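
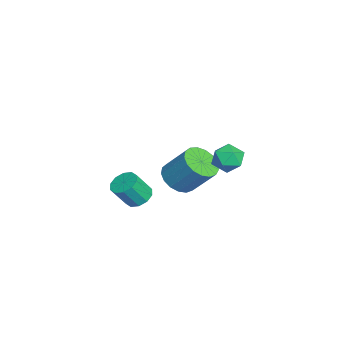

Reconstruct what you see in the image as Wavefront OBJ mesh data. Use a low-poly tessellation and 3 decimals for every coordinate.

v 0.359 -0.541 -1.793
v 0.806 -0.839 -2.102
v 1.089 -1.417 -1.137
v 0.641 -1.119 -0.827
v 0.957 -0.519 -1.954
v 1.239 -1.097 -0.989
v 0.879 -0.207 -1.745
v 1.162 -0.785 -0.78
v 0.603 -0.023 -1.554
v 0.885 -0.601 -0.589
v 0.233 -0.037 -1.454
v 0.515 -0.615 -0.489
v -0.089 -0.243 -1.483
v 0.194 -0.821 -0.518
v -0.239 -0.563 -1.631
v 0.043 -1.141 -0.666
v -0.162 -0.875 -1.84
v 0.121 -1.453 -0.875
v 0.115 -1.059 -2.031
v 0.397 -1.637 -1.066
v 0.485 -1.045 -2.131
v 0.767 -1.623 -1.166
v 2.549 3.022 2.128
v 3.051 3.433 2.375
v 3.309 2.227 1.905
v 3.811 2.638 2.152
v 3.339 2.368 2.584
v 2.869 2.86 2.722
v 3.491 2.8 1.558
v 3.021 3.292 1.696
v 3.633 3.296 2.023
v 3.539 3.029 2.657
v 2.821 2.631 1.623
v 2.727 2.364 2.257
v -1.788 0.948 -2.072
v -1.004 0.959 -2.372
v -0.548 1.883 -1.149
v -1.332 1.872 -0.848
v -1.178 1.276 -2.547
v -0.722 2.2 -1.323
v -1.492 1.518 -2.613
v -1.036 2.443 -1.389
v -1.874 1.63 -2.555
v -1.418 2.554 -1.331
v -2.236 1.585 -2.386
v -1.78 2.509 -1.162
v -2.496 1.394 -2.145
v -2.04 2.319 -0.922
v -2.593 1.101 -1.888
v -2.137 2.026 -0.664
v -2.506 0.773 -1.672
v -2.05 1.697 -0.449
v -2.254 0.485 -1.548
v -1.798 1.409 -0.325
v -1.896 0.303 -1.545
v -1.44 1.227 -0.321
v -1.513 0.269 -1.661
v -1.057 1.193 -0.438
v -1.193 0.39 -1.872
v -0.737 1.314 -0.649
v -1.009 0.639 -2.129
v -0.553 1.563 -0.905
f 2 1 5
f 2 5 3
f 3 5 6
f 3 6 4
f 5 1 7
f 5 7 6
f 6 7 8
f 6 8 4
f 7 1 9
f 7 9 8
f 8 9 10
f 8 10 4
f 9 1 11
f 9 11 10
f 10 11 12
f 10 12 4
f 11 1 13
f 11 13 12
f 12 13 14
f 12 14 4
f 13 1 15
f 13 15 14
f 14 15 16
f 14 16 4
f 15 1 17
f 15 17 16
f 16 17 18
f 16 18 4
f 17 1 19
f 17 19 18
f 18 19 20
f 18 20 4
f 19 1 21
f 19 21 20
f 20 21 22
f 20 22 4
f 21 1 2
f 21 2 22
f 22 2 3
f 22 3 4
f 23 34 28
f 23 28 24
f 23 24 30
f 23 30 33
f 23 33 34
f 24 28 32
f 28 34 27
f 34 33 25
f 33 30 29
f 30 24 31
f 26 32 27
f 26 27 25
f 26 25 29
f 26 29 31
f 26 31 32
f 27 32 28
f 25 27 34
f 29 25 33
f 31 29 30
f 32 31 24
f 36 35 39
f 36 39 37
f 37 39 40
f 37 40 38
f 39 35 41
f 39 41 40
f 40 41 42
f 40 42 38
f 41 35 43
f 41 43 42
f 42 43 44
f 42 44 38
f 43 35 45
f 43 45 44
f 44 45 46
f 44 46 38
f 45 35 47
f 45 47 46
f 46 47 48
f 46 48 38
f 47 35 49
f 47 49 48
f 48 49 50
f 48 50 38
f 49 35 51
f 49 51 50
f 50 51 52
f 50 52 38
f 51 35 53
f 51 53 52
f 52 53 54
f 52 54 38
f 53 35 55
f 53 55 54
f 54 55 56
f 54 56 38
f 55 35 57
f 55 57 56
f 56 57 58
f 56 58 38
f 57 35 59
f 57 59 58
f 58 59 60
f 58 60 38
f 59 35 61
f 59 61 60
f 60 61 62
f 60 62 38
f 61 35 36
f 61 36 62
f 62 36 37
f 62 37 38



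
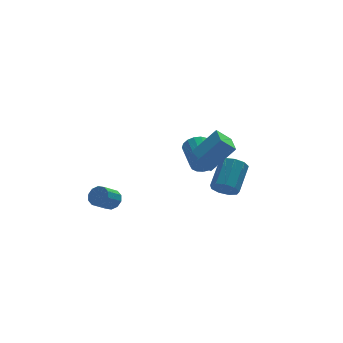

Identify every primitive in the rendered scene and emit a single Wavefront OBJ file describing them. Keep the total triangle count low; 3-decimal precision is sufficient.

v 3.274 0.261 -1.984
v 3.605 0.582 -2.638
v 4.517 1.859 -1.55
v 4.186 1.539 -0.896
v 3.129 0.829 -2.529
v 4.041 2.106 -1.441
v 2.721 0.81 -2.165
v 3.633 2.088 -1.077
v 2.571 0.535 -1.716
v 3.484 1.812 -0.628
v 2.751 0.131 -1.393
v 3.663 1.409 -0.305
v 3.175 -0.211 -1.346
v 4.087 1.066 -0.258
v 3.645 -0.333 -1.598
v 4.558 0.945 -0.51
v 3.942 -0.177 -2.03
v 4.854 1.101 -0.942
v 3.926 0.185 -2.441
v 4.838 1.462 -1.353
v 1.368 -3.433 1.717
v 0.63 -3.264 2.385
v 1.617 -1.898 1.604
v 0.878 -1.729 2.271
v 2.622 -3.531 3.129
v 1.883 -3.362 3.796
v 2.87 -1.996 3.015
v 2.132 -1.827 3.683
v -2.438 1.757 -2.691
v -2.069 1.895 -2.161
v -2.893 1.4 -1.459
v -3.262 1.263 -1.989
v -2.317 2.212 -2.228
v -3.141 1.717 -1.526
v -2.611 2.356 -2.472
v -3.434 1.861 -1.77
v -2.838 2.271 -2.799
v -3.662 1.776 -2.097
v -2.913 1.99 -3.085
v -3.737 1.495 -2.384
v -2.807 1.62 -3.221
v -3.631 1.125 -2.519
v -2.559 1.303 -3.154
v -3.383 0.808 -2.452
v -2.266 1.159 -2.91
v -3.089 0.664 -2.208
v -2.038 1.244 -2.583
v -2.862 0.749 -1.881
v -1.963 1.525 -2.296
v -2.787 1.03 -1.595
v 2.575 1.592 -0.621
v 2.946 1.767 -1.296
v 2.997 3.443 -0.833
v 2.625 3.268 -0.159
v 2.58 1.802 -1.383
v 2.631 3.478 -0.92
v 2.212 1.789 -1.295
v 2.263 3.465 -0.833
v 1.928 1.73 -1.053
v 1.979 3.407 -0.59
v 1.791 1.64 -0.712
v 1.842 3.317 -0.249
v 1.834 1.539 -0.35
v 1.885 3.216 0.112
v 2.047 1.45 -0.051
v 2.098 3.127 0.412
v 2.381 1.393 0.118
v 2.431 3.07 0.581
v 2.758 1.382 0.118
v 2.809 3.059 0.581
v 3.094 1.419 -0.052
v 3.145 3.095 0.411
v 3.311 1.495 -0.352
v 3.362 3.172 0.11
v 3.359 1.594 -0.714
v 3.41 3.27 -0.252
v 3.227 1.692 -1.055
v 3.278 3.368 -0.592
f 2 1 5
f 2 5 3
f 3 5 6
f 3 6 4
f 5 1 7
f 5 7 6
f 6 7 8
f 6 8 4
f 7 1 9
f 7 9 8
f 8 9 10
f 8 10 4
f 9 1 11
f 9 11 10
f 10 11 12
f 10 12 4
f 11 1 13
f 11 13 12
f 12 13 14
f 12 14 4
f 13 1 15
f 13 15 14
f 14 15 16
f 14 16 4
f 15 1 17
f 15 17 16
f 16 17 18
f 16 18 4
f 17 1 19
f 17 19 18
f 18 19 20
f 18 20 4
f 19 1 2
f 19 2 20
f 20 2 3
f 20 3 4
f 22 24 21
f 25 22 21
f 21 24 23
f 23 25 21
f 22 28 24
f 26 22 25
f 26 28 22
f 24 28 23
f 27 25 23
f 23 28 27
f 27 26 25
f 28 26 27
f 30 29 33
f 30 33 31
f 31 33 34
f 31 34 32
f 33 29 35
f 33 35 34
f 34 35 36
f 34 36 32
f 35 29 37
f 35 37 36
f 36 37 38
f 36 38 32
f 37 29 39
f 37 39 38
f 38 39 40
f 38 40 32
f 39 29 41
f 39 41 40
f 40 41 42
f 40 42 32
f 41 29 43
f 41 43 42
f 42 43 44
f 42 44 32
f 43 29 45
f 43 45 44
f 44 45 46
f 44 46 32
f 45 29 47
f 45 47 46
f 46 47 48
f 46 48 32
f 47 29 49
f 47 49 48
f 48 49 50
f 48 50 32
f 49 29 30
f 49 30 50
f 50 30 31
f 50 31 32
f 52 51 55
f 52 55 53
f 53 55 56
f 53 56 54
f 55 51 57
f 55 57 56
f 56 57 58
f 56 58 54
f 57 51 59
f 57 59 58
f 58 59 60
f 58 60 54
f 59 51 61
f 59 61 60
f 60 61 62
f 60 62 54
f 61 51 63
f 61 63 62
f 62 63 64
f 62 64 54
f 63 51 65
f 63 65 64
f 64 65 66
f 64 66 54
f 65 51 67
f 65 67 66
f 66 67 68
f 66 68 54
f 67 51 69
f 67 69 68
f 68 69 70
f 68 70 54
f 69 51 71
f 69 71 70
f 70 71 72
f 70 72 54
f 71 51 73
f 71 73 72
f 72 73 74
f 72 74 54
f 73 51 75
f 73 75 74
f 74 75 76
f 74 76 54
f 75 51 77
f 75 77 76
f 76 77 78
f 76 78 54
f 77 51 52
f 77 52 78
f 78 52 53
f 78 53 54



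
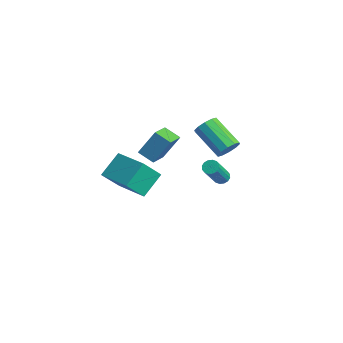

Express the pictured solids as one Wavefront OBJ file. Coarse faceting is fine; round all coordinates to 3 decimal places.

v -0.658 -0.469 -0.299
v -0.291 0.369 1.204
v 0.17 0.003 -0.764
v 0.537 0.841 0.74
v 0.143 -1.501 0.08
v 0.51 -0.663 1.584
v 0.971 -1.029 -0.384
v 1.338 -0.191 1.119
v 3.106 2.324 0.782
v 3.495 2.46 1.409
v 1.823 2.013 2.544
v 1.434 1.876 1.918
v 3.297 2.857 1.274
v 1.625 2.41 2.409
v 3.026 3.05 0.951
v 1.354 2.603 2.086
v 2.786 2.966 0.564
v 1.114 2.518 1.699
v 2.668 2.636 0.26
v 0.996 2.189 1.395
v 2.717 2.187 0.156
v 1.045 1.74 1.291
v 2.915 1.79 0.291
v 1.243 1.343 1.426
v 3.186 1.597 0.614
v 1.514 1.15 1.749
v 3.426 1.682 1.001
v 1.754 1.234 2.136
v 3.544 2.011 1.305
v 1.872 1.564 2.44
v 0.957 -3.067 -1.549
v 1.029 -4.143 -0.3
v 0.578 -1.854 -0.482
v 0.65 -2.929 0.767
v 2.97 -2.651 -1.307
v 3.042 -3.726 -0.058
v 2.591 -1.437 -0.24
v 2.663 -2.513 1.009
v -1.074 4.389 -4.573
v -0.597 4.527 -4.689
v 0.131 3.388 -3.043
v -0.346 3.251 -2.927
v -0.683 4.713 -4.523
v 0.046 3.574 -2.877
v -0.874 4.812 -4.369
v -0.145 3.673 -2.724
v -1.118 4.798 -4.271
v -0.39 3.659 -2.625
v -1.351 4.675 -4.253
v -0.622 3.536 -2.607
v -1.509 4.475 -4.321
v -0.781 3.336 -2.675
v -1.551 4.252 -4.457
v -0.823 3.113 -2.811
v -1.466 4.066 -4.623
v -0.737 2.927 -2.977
v -1.275 3.967 -4.776
v -0.546 2.828 -3.131
v -1.03 3.981 -4.875
v -0.302 2.842 -3.229
v -0.798 4.104 -4.893
v -0.069 2.965 -3.247
v -0.639 4.304 -4.825
v 0.089 3.165 -3.179
f 2 4 1
f 5 2 1
f 1 4 3
f 3 5 1
f 2 8 4
f 6 2 5
f 6 8 2
f 4 8 3
f 7 5 3
f 3 8 7
f 7 6 5
f 8 6 7
f 10 9 13
f 10 13 11
f 11 13 14
f 11 14 12
f 13 9 15
f 13 15 14
f 14 15 16
f 14 16 12
f 15 9 17
f 15 17 16
f 16 17 18
f 16 18 12
f 17 9 19
f 17 19 18
f 18 19 20
f 18 20 12
f 19 9 21
f 19 21 20
f 20 21 22
f 20 22 12
f 21 9 23
f 21 23 22
f 22 23 24
f 22 24 12
f 23 9 25
f 23 25 24
f 24 25 26
f 24 26 12
f 25 9 27
f 25 27 26
f 26 27 28
f 26 28 12
f 27 9 29
f 27 29 28
f 28 29 30
f 28 30 12
f 29 9 10
f 29 10 30
f 30 10 11
f 30 11 12
f 32 34 31
f 35 32 31
f 31 34 33
f 33 35 31
f 32 38 34
f 36 32 35
f 36 38 32
f 34 38 33
f 37 35 33
f 33 38 37
f 37 36 35
f 38 36 37
f 40 39 43
f 40 43 41
f 41 43 44
f 41 44 42
f 43 39 45
f 43 45 44
f 44 45 46
f 44 46 42
f 45 39 47
f 45 47 46
f 46 47 48
f 46 48 42
f 47 39 49
f 47 49 48
f 48 49 50
f 48 50 42
f 49 39 51
f 49 51 50
f 50 51 52
f 50 52 42
f 51 39 53
f 51 53 52
f 52 53 54
f 52 54 42
f 53 39 55
f 53 55 54
f 54 55 56
f 54 56 42
f 55 39 57
f 55 57 56
f 56 57 58
f 56 58 42
f 57 39 59
f 57 59 58
f 58 59 60
f 58 60 42
f 59 39 61
f 59 61 60
f 60 61 62
f 60 62 42
f 61 39 63
f 61 63 62
f 62 63 64
f 62 64 42
f 63 39 40
f 63 40 64
f 64 40 41
f 64 41 42



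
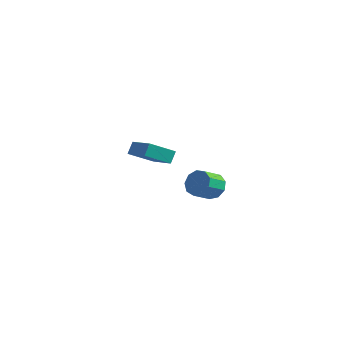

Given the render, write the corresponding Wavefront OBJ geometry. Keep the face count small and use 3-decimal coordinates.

v 2.997 -1.614 0.897
v 3.667 -1.439 1.39
v 3.493 -2.53 2.015
v 2.823 -2.706 1.523
v 3.183 -1.224 1.629
v 3.009 -2.316 2.255
v 2.611 -1.192 1.526
v 2.437 -2.284 2.152
v 2.22 -1.358 1.129
v 2.047 -2.449 1.755
v 2.193 -1.643 0.623
v 2.019 -2.735 1.249
v 2.541 -1.915 0.246
v 2.368 -3.007 0.871
v 3.103 -2.046 0.173
v 2.929 -3.138 0.798
v 3.615 -1.975 0.439
v 3.441 -3.067 1.065
v 3.838 -1.735 0.92
v 3.664 -2.827 1.545
v -3.255 0.364 0.526
v -3.317 0.877 1.25
v -5.043 1.032 -0.103
v -5.106 1.546 0.622
v -2.474 1.654 -0.322
v -2.537 2.168 0.403
v -4.263 2.323 -0.95
v -4.325 2.836 -0.226
f 2 1 5
f 2 5 3
f 3 5 6
f 3 6 4
f 5 1 7
f 5 7 6
f 6 7 8
f 6 8 4
f 7 1 9
f 7 9 8
f 8 9 10
f 8 10 4
f 9 1 11
f 9 11 10
f 10 11 12
f 10 12 4
f 11 1 13
f 11 13 12
f 12 13 14
f 12 14 4
f 13 1 15
f 13 15 14
f 14 15 16
f 14 16 4
f 15 1 17
f 15 17 16
f 16 17 18
f 16 18 4
f 17 1 19
f 17 19 18
f 18 19 20
f 18 20 4
f 19 1 2
f 19 2 20
f 20 2 3
f 20 3 4
f 22 24 21
f 25 22 21
f 21 24 23
f 23 25 21
f 22 28 24
f 26 22 25
f 26 28 22
f 24 28 23
f 27 25 23
f 23 28 27
f 27 26 25
f 28 26 27



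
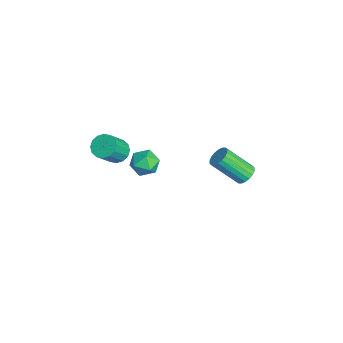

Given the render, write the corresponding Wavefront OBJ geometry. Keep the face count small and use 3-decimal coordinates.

v 1.271 -0.424 0.125
v 1.999 -0.532 -0.093
v 1.341 -1.428 0.853
v 2.069 -1.536 0.635
v 1.886 -0.935 1.076
v 1.842 -0.315 0.626
v 1.498 -1.645 0.134
v 1.454 -1.025 -0.316
v 2.139 -1.287 -0.088
v 2.379 -0.848 0.494
v 0.961 -1.112 0.266
v 1.201 -0.673 0.848
v 0.19 4.055 -2.891
v 0.736 4.11 -2.675
v 0.356 2.861 -1.393
v -0.19 2.805 -1.609
v 0.601 4.29 -2.54
v 0.221 3.041 -1.257
v 0.384 4.424 -2.474
v 0.005 3.175 -1.192
v 0.129 4.484 -2.491
v -0.25 3.235 -1.209
v -0.114 4.459 -2.587
v -0.493 3.21 -1.305
v -0.297 4.354 -2.744
v -0.676 3.105 -1.461
v -0.383 4.19 -2.929
v -0.763 2.941 -1.647
v -0.356 3.999 -3.107
v -0.736 2.75 -1.825
v -0.221 3.819 -3.243
v -0.601 2.57 -1.96
v -0.005 3.685 -3.308
v -0.384 2.436 -2.026
v 0.25 3.625 -3.291
v -0.129 2.376 -2.009
v 0.493 3.65 -3.195
v 0.114 2.401 -1.913
v 0.676 3.755 -3.039
v 0.297 2.506 -1.756
v 0.763 3.919 -2.853
v 0.383 2.67 -1.571
v -0.188 -1.978 -0.384
v 0.407 -1.789 -0.595
v 1.024 -2.492 0.512
v 0.428 -2.682 0.724
v 0.307 -1.541 -0.382
v 0.923 -2.245 0.726
v 0.073 -1.411 -0.169
v 0.69 -2.115 0.938
v -0.231 -1.433 -0.014
v 0.386 -2.137 1.094
v -0.523 -1.601 0.042
v 0.094 -2.305 1.15
v -0.725 -1.87 -0.016
v -0.109 -2.574 1.092
v -0.784 -2.168 -0.172
v -0.167 -2.871 0.935
v -0.683 -2.415 -0.386
v -0.067 -3.119 0.722
v -0.45 -2.545 -0.598
v 0.167 -3.249 0.509
v -0.146 -2.523 -0.754
v 0.471 -3.227 0.354
v 0.146 -2.355 -0.81
v 0.763 -3.059 0.298
v 0.349 -2.086 -0.752
v 0.965 -2.79 0.356
f 1 12 6
f 1 6 2
f 1 2 8
f 1 8 11
f 1 11 12
f 2 6 10
f 6 12 5
f 12 11 3
f 11 8 7
f 8 2 9
f 4 10 5
f 4 5 3
f 4 3 7
f 4 7 9
f 4 9 10
f 5 10 6
f 3 5 12
f 7 3 11
f 9 7 8
f 10 9 2
f 14 13 17
f 14 17 15
f 15 17 18
f 15 18 16
f 17 13 19
f 17 19 18
f 18 19 20
f 18 20 16
f 19 13 21
f 19 21 20
f 20 21 22
f 20 22 16
f 21 13 23
f 21 23 22
f 22 23 24
f 22 24 16
f 23 13 25
f 23 25 24
f 24 25 26
f 24 26 16
f 25 13 27
f 25 27 26
f 26 27 28
f 26 28 16
f 27 13 29
f 27 29 28
f 28 29 30
f 28 30 16
f 29 13 31
f 29 31 30
f 30 31 32
f 30 32 16
f 31 13 33
f 31 33 32
f 32 33 34
f 32 34 16
f 33 13 35
f 33 35 34
f 34 35 36
f 34 36 16
f 35 13 37
f 35 37 36
f 36 37 38
f 36 38 16
f 37 13 39
f 37 39 38
f 38 39 40
f 38 40 16
f 39 13 41
f 39 41 40
f 40 41 42
f 40 42 16
f 41 13 14
f 41 14 42
f 42 14 15
f 42 15 16
f 44 43 47
f 44 47 45
f 45 47 48
f 45 48 46
f 47 43 49
f 47 49 48
f 48 49 50
f 48 50 46
f 49 43 51
f 49 51 50
f 50 51 52
f 50 52 46
f 51 43 53
f 51 53 52
f 52 53 54
f 52 54 46
f 53 43 55
f 53 55 54
f 54 55 56
f 54 56 46
f 55 43 57
f 55 57 56
f 56 57 58
f 56 58 46
f 57 43 59
f 57 59 58
f 58 59 60
f 58 60 46
f 59 43 61
f 59 61 60
f 60 61 62
f 60 62 46
f 61 43 63
f 61 63 62
f 62 63 64
f 62 64 46
f 63 43 65
f 63 65 64
f 64 65 66
f 64 66 46
f 65 43 67
f 65 67 66
f 66 67 68
f 66 68 46
f 67 43 44
f 67 44 68
f 68 44 45
f 68 45 46



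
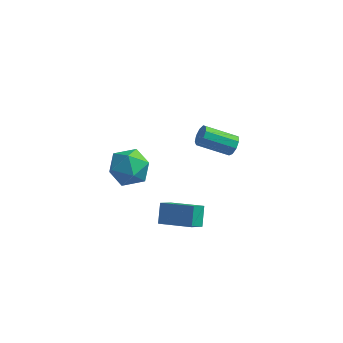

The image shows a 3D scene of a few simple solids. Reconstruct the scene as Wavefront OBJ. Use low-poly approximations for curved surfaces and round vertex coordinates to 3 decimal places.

v 0.961 -3.033 2.964
v 1.502 -3.028 3.853
v 1.298 -4.672 2.767
v 1.839 -4.667 3.656
v 0.805 -4.551 3.676
v 0.596 -3.539 3.797
v 2.204 -4.161 2.823
v 1.995 -3.149 2.944
v 2.27 -3.726 3.766
v 1.406 -3.967 4.293
v 1.394 -3.733 2.327
v 0.53 -3.974 2.854
v 2.58 -1.605 -3.123
v 2.264 -2.33 -2.447
v 2.468 -0.833 -2.347
v 2.152 -1.557 -1.671
v 4.228 -1.863 -2.629
v 3.912 -2.587 -1.953
v 4.116 -1.09 -1.853
v 3.8 -1.815 -1.177
v 4.621 2.42 -0.569
v 4.904 2.306 -0.076
v 3.402 1.946 0.703
v 3.119 2.06 0.209
v 4.805 2.69 -0.09
v 3.303 2.33 0.689
v 4.62 2.947 -0.328
v 3.117 2.587 0.45
v 4.435 2.958 -0.679
v 2.933 2.598 0.099
v 4.338 2.717 -0.979
v 2.835 2.357 -0.2
v 4.373 2.337 -1.087
v 2.87 1.977 -0.308
v 4.524 1.996 -0.953
v 3.022 1.636 -0.174
v 4.721 1.853 -0.639
v 3.219 1.493 0.139
v 4.871 1.975 -0.293
v 3.369 1.615 0.486
f 1 12 6
f 1 6 2
f 1 2 8
f 1 8 11
f 1 11 12
f 2 6 10
f 6 12 5
f 12 11 3
f 11 8 7
f 8 2 9
f 4 10 5
f 4 5 3
f 4 3 7
f 4 7 9
f 4 9 10
f 5 10 6
f 3 5 12
f 7 3 11
f 9 7 8
f 10 9 2
f 14 16 13
f 17 14 13
f 13 16 15
f 15 17 13
f 14 20 16
f 18 14 17
f 18 20 14
f 16 20 15
f 19 17 15
f 15 20 19
f 19 18 17
f 20 18 19
f 22 21 25
f 22 25 23
f 23 25 26
f 23 26 24
f 25 21 27
f 25 27 26
f 26 27 28
f 26 28 24
f 27 21 29
f 27 29 28
f 28 29 30
f 28 30 24
f 29 21 31
f 29 31 30
f 30 31 32
f 30 32 24
f 31 21 33
f 31 33 32
f 32 33 34
f 32 34 24
f 33 21 35
f 33 35 34
f 34 35 36
f 34 36 24
f 35 21 37
f 35 37 36
f 36 37 38
f 36 38 24
f 37 21 39
f 37 39 38
f 38 39 40
f 38 40 24
f 39 21 22
f 39 22 40
f 40 22 23
f 40 23 24



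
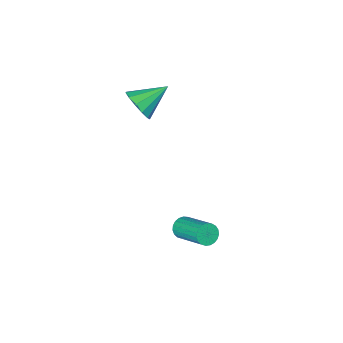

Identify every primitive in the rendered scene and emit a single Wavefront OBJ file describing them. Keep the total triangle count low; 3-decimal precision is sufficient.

v 3.21 0.378 -2.991
v 3.646 0.556 -3.256
v 3.566 2.18 -2.293
v 3.13 2.002 -2.029
v 3.479 0.626 -3.388
v 3.399 2.251 -2.426
v 3.265 0.653 -3.452
v 3.185 2.278 -2.49
v 3.042 0.633 -3.436
v 2.962 2.258 -2.474
v 2.848 0.569 -3.344
v 2.768 2.193 -2.381
v 2.716 0.471 -3.19
v 2.637 2.096 -2.227
v 2.67 0.357 -3.002
v 2.591 1.982 -2.039
v 2.717 0.247 -2.812
v 2.638 1.872 -1.849
v 2.85 0.16 -2.653
v 2.77 1.784 -1.691
v 3.044 0.11 -2.553
v 2.965 1.734 -1.59
v 3.267 0.106 -2.528
v 3.188 1.731 -1.566
v 3.481 0.149 -2.584
v 3.401 1.774 -1.621
v 3.647 0.232 -2.71
v 3.567 1.857 -1.747
v 3.738 0.34 -2.884
v 3.658 1.965 -1.922
v 3.737 0.455 -3.077
v 3.658 2.079 -2.115
v 2.672 -3.878 1.656
v 3.087 -3.443 2.27
v 1.288 -3.642 2.424
v 2.957 -3.117 1.935
v 2.737 -3.033 1.512
v 2.495 -3.217 1.135
v 2.31 -3.612 0.923
v 2.239 -4.091 0.943
v 2.306 -4.502 1.19
v 2.489 -4.716 1.585
v 2.73 -4.663 2.002
v 2.952 -4.362 2.309
v 3.085 -3.907 2.409
f 2 1 5
f 2 5 3
f 3 5 6
f 3 6 4
f 5 1 7
f 5 7 6
f 6 7 8
f 6 8 4
f 7 1 9
f 7 9 8
f 8 9 10
f 8 10 4
f 9 1 11
f 9 11 10
f 10 11 12
f 10 12 4
f 11 1 13
f 11 13 12
f 12 13 14
f 12 14 4
f 13 1 15
f 13 15 14
f 14 15 16
f 14 16 4
f 15 1 17
f 15 17 16
f 16 17 18
f 16 18 4
f 17 1 19
f 17 19 18
f 18 19 20
f 18 20 4
f 19 1 21
f 19 21 20
f 20 21 22
f 20 22 4
f 21 1 23
f 21 23 22
f 22 23 24
f 22 24 4
f 23 1 25
f 23 25 24
f 24 25 26
f 24 26 4
f 25 1 27
f 25 27 26
f 26 27 28
f 26 28 4
f 27 1 29
f 27 29 28
f 28 29 30
f 28 30 4
f 29 1 31
f 29 31 30
f 30 31 32
f 30 32 4
f 31 1 2
f 31 2 32
f 32 2 3
f 32 3 4
f 34 33 36
f 34 36 35
f 36 33 37
f 36 37 35
f 37 33 38
f 37 38 35
f 38 33 39
f 38 39 35
f 39 33 40
f 39 40 35
f 40 33 41
f 40 41 35
f 41 33 42
f 41 42 35
f 42 33 43
f 42 43 35
f 43 33 44
f 43 44 35
f 44 33 45
f 44 45 35
f 45 33 34
f 45 34 35



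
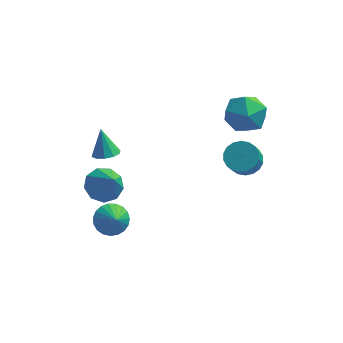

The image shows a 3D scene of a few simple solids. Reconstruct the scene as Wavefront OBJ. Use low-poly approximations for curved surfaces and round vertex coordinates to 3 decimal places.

v 2.285 3.022 -0.63
v 2.884 3.479 -0.214
v 2.753 2.794 0.726
v 2.155 2.338 0.31
v 2.559 3.663 -0.125
v 2.429 2.978 0.814
v 2.181 3.719 -0.136
v 2.051 3.034 0.803
v 1.823 3.638 -0.245
v 1.693 2.953 0.694
v 1.557 3.434 -0.431
v 1.427 2.749 0.509
v 1.435 3.15 -0.655
v 1.305 2.465 0.284
v 1.481 2.84 -0.875
v 1.351 2.155 0.065
v 1.687 2.566 -1.046
v 1.556 1.881 -0.106
v 2.011 2.382 -1.134
v 1.881 1.697 -0.195
v 2.389 2.326 -1.123
v 2.259 1.641 -0.184
v 2.747 2.407 -1.014
v 2.617 1.722 -0.075
v 3.013 2.611 -0.829
v 2.883 1.926 0.111
v 3.135 2.895 -0.604
v 3.005 2.21 0.335
v 3.089 3.205 -0.385
v 2.959 2.52 0.555
v 2.034 3.693 2.456
v 3.128 3.279 2.596
v 1.372 2.341 3.624
v 2.466 1.927 3.764
v 2.171 2.973 4.215
v 2.579 3.809 3.494
v 1.921 1.811 2.726
v 2.329 2.647 2.005
v 3.057 2.116 2.763
v 3.212 2.834 3.683
v 1.288 2.786 2.537
v 1.443 3.504 3.457
v -3.526 -1.816 1.364
v -2.872 -2.188 0.818
v -2.874 -2.684 2.736
v -2.663 -1.64 1.065
v -2.858 -1.175 1.452
v -3.366 -1.009 1.798
v -3.948 -1.221 1.941
v -4.333 -1.711 1.814
v -4.341 -2.25 1.476
v -3.967 -2.586 1.086
v -3.387 -2.561 0.826
v -3.82 0.281 1.598
v -3.378 -0.158 1.87
v -4.14 0.779 2.922
v -3.172 0.199 1.786
v -3.213 0.587 1.63
v -3.487 0.858 1.462
v -3.887 0.909 1.346
v -4.262 0.721 1.326
v -4.469 0.364 1.41
v -4.427 -0.024 1.566
v -4.154 -0.295 1.734
v -3.753 -0.347 1.85
v -3.367 -1.143 -1.966
v -2.948 -0.482 -1.586
v -2.993 -1.777 -1.274
v -3.265 -0.479 -1.412
v -3.6 -0.592 -1.334
v -3.895 -0.8 -1.365
v -4.098 -1.067 -1.5
v -4.175 -1.347 -1.716
v -4.112 -1.592 -1.975
v -3.92 -1.759 -2.232
v -3.633 -1.82 -2.443
v -3.3 -1.764 -2.572
v -2.978 -1.6 -2.595
v -2.723 -1.357 -2.51
v -2.58 -1.078 -2.331
v -2.573 -0.809 -2.089
v -2.703 -0.598 -1.825
f 2 1 5
f 2 5 3
f 3 5 6
f 3 6 4
f 5 1 7
f 5 7 6
f 6 7 8
f 6 8 4
f 7 1 9
f 7 9 8
f 8 9 10
f 8 10 4
f 9 1 11
f 9 11 10
f 10 11 12
f 10 12 4
f 11 1 13
f 11 13 12
f 12 13 14
f 12 14 4
f 13 1 15
f 13 15 14
f 14 15 16
f 14 16 4
f 15 1 17
f 15 17 16
f 16 17 18
f 16 18 4
f 17 1 19
f 17 19 18
f 18 19 20
f 18 20 4
f 19 1 21
f 19 21 20
f 20 21 22
f 20 22 4
f 21 1 23
f 21 23 22
f 22 23 24
f 22 24 4
f 23 1 25
f 23 25 24
f 24 25 26
f 24 26 4
f 25 1 27
f 25 27 26
f 26 27 28
f 26 28 4
f 27 1 29
f 27 29 28
f 28 29 30
f 28 30 4
f 29 1 2
f 29 2 30
f 30 2 3
f 30 3 4
f 31 42 36
f 31 36 32
f 31 32 38
f 31 38 41
f 31 41 42
f 32 36 40
f 36 42 35
f 42 41 33
f 41 38 37
f 38 32 39
f 34 40 35
f 34 35 33
f 34 33 37
f 34 37 39
f 34 39 40
f 35 40 36
f 33 35 42
f 37 33 41
f 39 37 38
f 40 39 32
f 44 43 46
f 44 46 45
f 46 43 47
f 46 47 45
f 47 43 48
f 47 48 45
f 48 43 49
f 48 49 45
f 49 43 50
f 49 50 45
f 50 43 51
f 50 51 45
f 51 43 52
f 51 52 45
f 52 43 53
f 52 53 45
f 53 43 44
f 53 44 45
f 55 54 57
f 55 57 56
f 57 54 58
f 57 58 56
f 58 54 59
f 58 59 56
f 59 54 60
f 59 60 56
f 60 54 61
f 60 61 56
f 61 54 62
f 61 62 56
f 62 54 63
f 62 63 56
f 63 54 64
f 63 64 56
f 64 54 65
f 64 65 56
f 65 54 55
f 65 55 56
f 67 66 69
f 67 69 68
f 69 66 70
f 69 70 68
f 70 66 71
f 70 71 68
f 71 66 72
f 71 72 68
f 72 66 73
f 72 73 68
f 73 66 74
f 73 74 68
f 74 66 75
f 74 75 68
f 75 66 76
f 75 76 68
f 76 66 77
f 76 77 68
f 77 66 78
f 77 78 68
f 78 66 79
f 78 79 68
f 79 66 80
f 79 80 68
f 80 66 81
f 80 81 68
f 81 66 82
f 81 82 68
f 82 66 67
f 82 67 68



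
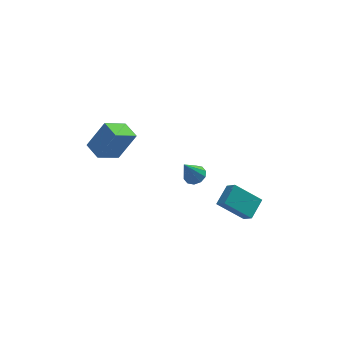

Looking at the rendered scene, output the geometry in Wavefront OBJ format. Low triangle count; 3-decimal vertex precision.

v -0.053 -2.865 1.308
v 0.405 -2.503 1.616
v -0.707 -3.215 2.692
v 0.09 -2.26 1.528
v -0.28 -2.248 1.356
v -0.563 -2.472 1.166
v -0.651 -2.846 1.03
v -0.511 -3.228 1
v -0.196 -3.471 1.088
v 0.174 -3.483 1.259
v 0.457 -3.259 1.45
v 0.545 -2.885 1.586
v -3.48 2.816 -2.19
v -4.752 2.101 -1.279
v -3.967 3.909 -2.012
v -5.239 3.194 -1.101
v -2.401 3.026 -0.519
v -3.673 2.311 0.392
v -2.888 4.119 -0.341
v -4.16 3.404 0.57
v 1.519 -0.893 -3.635
v 1.843 -1.538 -2.944
v 2.295 0.109 -3.064
v 2.619 -0.536 -2.372
v 3.001 -1.384 -4.788
v 3.325 -2.029 -4.096
v 3.777 -0.382 -4.216
v 4.101 -1.027 -3.525
f 2 1 4
f 2 4 3
f 4 1 5
f 4 5 3
f 5 1 6
f 5 6 3
f 6 1 7
f 6 7 3
f 7 1 8
f 7 8 3
f 8 1 9
f 8 9 3
f 9 1 10
f 9 10 3
f 10 1 11
f 10 11 3
f 11 1 12
f 11 12 3
f 12 1 2
f 12 2 3
f 14 16 13
f 17 14 13
f 13 16 15
f 15 17 13
f 14 20 16
f 18 14 17
f 18 20 14
f 16 20 15
f 19 17 15
f 15 20 19
f 19 18 17
f 20 18 19
f 22 24 21
f 25 22 21
f 21 24 23
f 23 25 21
f 22 28 24
f 26 22 25
f 26 28 22
f 24 28 23
f 27 25 23
f 23 28 27
f 27 26 25
f 28 26 27



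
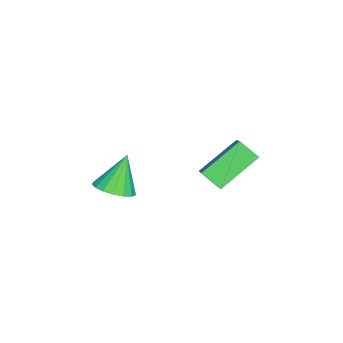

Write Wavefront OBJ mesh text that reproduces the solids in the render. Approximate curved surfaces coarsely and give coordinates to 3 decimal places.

v 1.559 -0.634 1.222
v 0.357 0.57 2.347
v 1.77 0.152 0.606
v 0.568 1.356 1.732
v 2.652 -0.296 2.028
v 1.45 0.908 3.154
v 2.863 0.49 1.413
v 1.661 1.694 2.538
v 2.138 -3.838 0.033
v 2.887 -4.073 0.453
v 1.402 -3.482 1.547
v 2.938 -3.656 0.38
v 2.805 -3.281 0.227
v 2.52 -3.034 0.03
v 2.147 -2.97 -0.166
v 1.772 -3.106 -0.317
v 1.481 -3.409 -0.387
v 1.341 -3.81 -0.361
v 1.383 -4.218 -0.245
v 1.598 -4.538 -0.065
v 1.937 -4.698 0.138
v 2.322 -4.661 0.316
v 2.665 -4.435 0.43
f 2 4 1
f 5 2 1
f 1 4 3
f 3 5 1
f 2 8 4
f 6 2 5
f 6 8 2
f 4 8 3
f 7 5 3
f 3 8 7
f 7 6 5
f 8 6 7
f 10 9 12
f 10 12 11
f 12 9 13
f 12 13 11
f 13 9 14
f 13 14 11
f 14 9 15
f 14 15 11
f 15 9 16
f 15 16 11
f 16 9 17
f 16 17 11
f 17 9 18
f 17 18 11
f 18 9 19
f 18 19 11
f 19 9 20
f 19 20 11
f 20 9 21
f 20 21 11
f 21 9 22
f 21 22 11
f 22 9 23
f 22 23 11
f 23 9 10
f 23 10 11



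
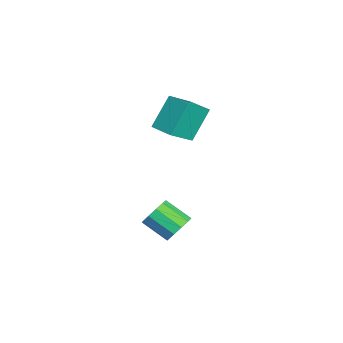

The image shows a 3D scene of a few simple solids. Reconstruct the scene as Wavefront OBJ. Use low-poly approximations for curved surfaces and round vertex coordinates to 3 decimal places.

v 1.291 -1.591 1.976
v 0.527 -0.699 3.73
v 0.336 -0.461 0.986
v -0.428 0.43 2.739
v 2.328 -0.71 1.981
v 1.564 0.181 3.734
v 1.373 0.419 0.99
v 0.609 1.311 2.744
v 4.003 -0.318 -3.781
v 4.668 -0.236 -3.18
v 4.002 -1.46 -2.278
v 3.337 -1.542 -2.879
v 4.254 0.102 -3.026
v 3.589 -1.122 -2.124
v 3.745 0.28 -3.16
v 3.079 -0.944 -2.258
v 3.334 0.23 -3.532
v 2.668 -0.994 -2.629
v 3.178 -0.03 -3.998
v 2.513 -1.254 -3.096
v 3.338 -0.4 -4.382
v 2.672 -1.624 -3.48
v 3.751 -0.738 -4.536
v 3.086 -1.962 -3.634
v 4.261 -0.916 -4.402
v 3.595 -2.14 -3.5
v 4.672 -0.866 -4.031
v 4.006 -2.09 -3.128
v 4.827 -0.606 -3.564
v 4.162 -1.83 -2.662
f 2 4 1
f 5 2 1
f 1 4 3
f 3 5 1
f 2 8 4
f 6 2 5
f 6 8 2
f 4 8 3
f 7 5 3
f 3 8 7
f 7 6 5
f 8 6 7
f 10 9 13
f 10 13 11
f 11 13 14
f 11 14 12
f 13 9 15
f 13 15 14
f 14 15 16
f 14 16 12
f 15 9 17
f 15 17 16
f 16 17 18
f 16 18 12
f 17 9 19
f 17 19 18
f 18 19 20
f 18 20 12
f 19 9 21
f 19 21 20
f 20 21 22
f 20 22 12
f 21 9 23
f 21 23 22
f 22 23 24
f 22 24 12
f 23 9 25
f 23 25 24
f 24 25 26
f 24 26 12
f 25 9 27
f 25 27 26
f 26 27 28
f 26 28 12
f 27 9 29
f 27 29 28
f 28 29 30
f 28 30 12
f 29 9 10
f 29 10 30
f 30 10 11
f 30 11 12



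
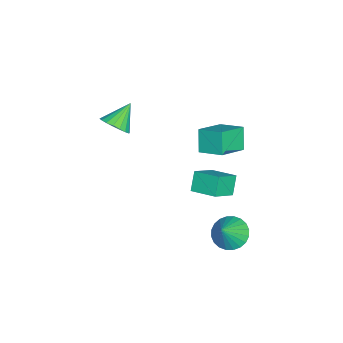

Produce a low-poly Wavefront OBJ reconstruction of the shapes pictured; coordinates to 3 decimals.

v -1.5 -3.369 1.602
v -0.935 -3.699 2.345
v -2.64 -2.671 2.778
v -0.77 -3.298 2.267
v -0.75 -2.911 2.058
v -0.878 -2.614 1.758
v -1.129 -2.468 1.427
v -1.454 -2.499 1.131
v -1.788 -2.703 0.928
v -2.065 -3.039 0.859
v -2.23 -3.44 0.937
v -2.25 -3.827 1.146
v -2.122 -4.123 1.446
v -1.871 -4.27 1.777
v -1.546 -4.238 2.073
v -1.212 -4.034 2.276
v 0.48 2.418 -1.32
v -0.309 2.473 -0.275
v 1.092 3.89 -0.934
v 0.304 3.944 0.111
v 1.736 1.636 -0.331
v 0.948 1.69 0.714
v 2.349 3.107 0.055
v 1.56 3.162 1.1
v 2.949 4.076 -2.535
v 3.684 4.786 -2.94
v 4.011 3.744 -1.185
v 3.448 5.043 -2.691
v 3.135 5.153 -2.418
v 2.794 5.099 -2.163
v 2.477 4.889 -1.964
v 2.231 4.555 -1.853
v 2.095 4.148 -1.845
v 2.088 3.73 -1.943
v 2.213 3.365 -2.13
v 2.449 3.108 -2.379
v 2.762 2.998 -2.652
v 3.103 3.052 -2.907
v 3.42 3.262 -3.106
v 3.666 3.596 -3.217
v 3.802 4.003 -3.225
v 3.809 4.421 -3.128
v -4.336 2.233 0.115
v -2.695 1.252 1.008
v -3.77 3.674 0.657
v -2.129 2.693 1.55
v -3.511 2.407 -1.21
v -1.87 1.426 -0.317
v -2.945 3.848 -0.668
v -1.304 2.867 0.225
f 2 1 4
f 2 4 3
f 4 1 5
f 4 5 3
f 5 1 6
f 5 6 3
f 6 1 7
f 6 7 3
f 7 1 8
f 7 8 3
f 8 1 9
f 8 9 3
f 9 1 10
f 9 10 3
f 10 1 11
f 10 11 3
f 11 1 12
f 11 12 3
f 12 1 13
f 12 13 3
f 13 1 14
f 13 14 3
f 14 1 15
f 14 15 3
f 15 1 16
f 15 16 3
f 16 1 2
f 16 2 3
f 18 20 17
f 21 18 17
f 17 20 19
f 19 21 17
f 18 24 20
f 22 18 21
f 22 24 18
f 20 24 19
f 23 21 19
f 19 24 23
f 23 22 21
f 24 22 23
f 26 25 28
f 26 28 27
f 28 25 29
f 28 29 27
f 29 25 30
f 29 30 27
f 30 25 31
f 30 31 27
f 31 25 32
f 31 32 27
f 32 25 33
f 32 33 27
f 33 25 34
f 33 34 27
f 34 25 35
f 34 35 27
f 35 25 36
f 35 36 27
f 36 25 37
f 36 37 27
f 37 25 38
f 37 38 27
f 38 25 39
f 38 39 27
f 39 25 40
f 39 40 27
f 40 25 41
f 40 41 27
f 41 25 42
f 41 42 27
f 42 25 26
f 42 26 27
f 44 46 43
f 47 44 43
f 43 46 45
f 45 47 43
f 44 50 46
f 48 44 47
f 48 50 44
f 46 50 45
f 49 47 45
f 45 50 49
f 49 48 47
f 50 48 49



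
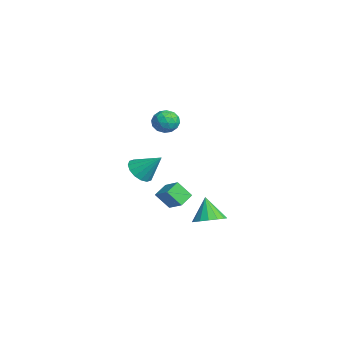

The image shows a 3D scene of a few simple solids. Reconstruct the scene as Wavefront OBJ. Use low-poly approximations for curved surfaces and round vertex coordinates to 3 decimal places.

v -1.403 -4.22 -0.03
v -0.574 -4.373 -0.372
v -0.717 -3.18 1.17
v -0.735 -3.997 -0.606
v -1.074 -3.681 -0.685
v -1.502 -3.509 -0.589
v -1.904 -3.527 -0.344
v -2.171 -3.731 -0.014
v -2.233 -4.066 0.312
v -2.072 -4.442 0.546
v -1.732 -4.759 0.625
v -1.305 -4.931 0.529
v -0.903 -4.912 0.283
v -0.636 -4.708 -0.046
v -1.162 -0.35 -4.218
v -0.32 -0.105 -3.759
v -1.938 -0.41 -2.762
v -0.549 0.342 -3.862
v -0.943 0.603 -4.061
v -1.395 0.609 -4.302
v -1.785 0.358 -4.52
v -2.008 -0.083 -4.657
v -2.005 -0.595 -4.677
v -1.775 -1.041 -4.573
v -1.382 -1.302 -4.374
v -0.929 -1.308 -4.134
v -0.54 -1.057 -3.915
v -0.316 -0.617 -3.778
v -1.596 -2.611 3.968
v -0.905 -2.164 4.079
v -0.855 -3.656 3.561
v -0.164 -3.209 3.672
v -0.611 -3.452 4.328
v -1.069 -2.806 4.58
v -0.691 -3.014 3.06
v -1.149 -2.368 3.312
v -0.345 -2.413 3.518
v -0.296 -2.684 4.302
v -1.464 -3.136 3.338
v -1.415 -3.407 4.122
v -1.316 -2.296 4.06
v -0.444 -3.524 3.58
v -0.707 -3.667 3.966
v -0.301 -3.404 4.031
v -1.412 -2.673 4.354
v -1.006 -2.411 4.419
v -0.833 -3.168 4.565
v -0.754 -3.409 3.221
v -0.348 -3.147 3.286
v -1.459 -2.416 3.609
v -1.053 -2.153 3.674
v -0.927 -2.652 3.075
v -0.58 -2.179 3.795
v -0.145 -2.793 3.555
v -0.455 -2.679 3.196
v -0.724 -2.299 3.344
v -0.551 -2.339 4.256
v -0.116 -2.953 4.016
v -0.379 -3.096 4.402
v -0.648 -2.716 4.55
v -0.223 -2.485 3.926
v -1.644 -2.867 3.624
v -1.209 -3.481 3.384
v -1.112 -3.104 3.09
v -1.381 -2.724 3.238
v -1.615 -3.027 4.085
v -1.18 -3.641 3.845
v -1.036 -3.521 4.296
v -1.305 -3.141 4.444
v -1.537 -3.335 3.714
v -2.245 -2.402 -3.524
v -2.501 -3.166 -2.542
v -2.849 -1.665 -3.107
v -3.104 -2.429 -2.125
v -1.236 -1.931 -2.895
v -1.491 -2.695 -1.913
v -1.839 -1.194 -2.478
v -2.095 -1.958 -1.496
f 2 1 4
f 2 4 3
f 4 1 5
f 4 5 3
f 5 1 6
f 5 6 3
f 6 1 7
f 6 7 3
f 7 1 8
f 7 8 3
f 8 1 9
f 8 9 3
f 9 1 10
f 9 10 3
f 10 1 11
f 10 11 3
f 11 1 12
f 11 12 3
f 12 1 13
f 12 13 3
f 13 1 14
f 13 14 3
f 14 1 2
f 14 2 3
f 16 15 18
f 16 18 17
f 18 15 19
f 18 19 17
f 19 15 20
f 19 20 17
f 20 15 21
f 20 21 17
f 21 15 22
f 21 22 17
f 22 15 23
f 22 23 17
f 23 15 24
f 23 24 17
f 24 15 25
f 24 25 17
f 25 15 26
f 25 26 17
f 26 15 27
f 26 27 17
f 27 15 28
f 27 28 17
f 28 15 16
f 28 16 17
f 29 66 45
f 66 40 69
f 45 69 34
f 66 69 45
f 29 45 41
f 45 34 46
f 41 46 30
f 45 46 41
f 29 41 50
f 41 30 51
f 50 51 36
f 41 51 50
f 29 50 62
f 50 36 65
f 62 65 39
f 50 65 62
f 29 62 66
f 62 39 70
f 66 70 40
f 62 70 66
f 30 46 57
f 46 34 60
f 57 60 38
f 46 60 57
f 34 69 47
f 69 40 68
f 47 68 33
f 69 68 47
f 40 70 67
f 70 39 63
f 67 63 31
f 70 63 67
f 39 65 64
f 65 36 52
f 64 52 35
f 65 52 64
f 36 51 56
f 51 30 53
f 56 53 37
f 51 53 56
f 32 58 44
f 58 38 59
f 44 59 33
f 58 59 44
f 32 44 42
f 44 33 43
f 42 43 31
f 44 43 42
f 32 42 49
f 42 31 48
f 49 48 35
f 42 48 49
f 32 49 54
f 49 35 55
f 54 55 37
f 49 55 54
f 32 54 58
f 54 37 61
f 58 61 38
f 54 61 58
f 33 59 47
f 59 38 60
f 47 60 34
f 59 60 47
f 31 43 67
f 43 33 68
f 67 68 40
f 43 68 67
f 35 48 64
f 48 31 63
f 64 63 39
f 48 63 64
f 37 55 56
f 55 35 52
f 56 52 36
f 55 52 56
f 38 61 57
f 61 37 53
f 57 53 30
f 61 53 57
f 72 74 71
f 75 72 71
f 71 74 73
f 73 75 71
f 72 78 74
f 76 72 75
f 76 78 72
f 74 78 73
f 77 75 73
f 73 78 77
f 77 76 75
f 78 76 77



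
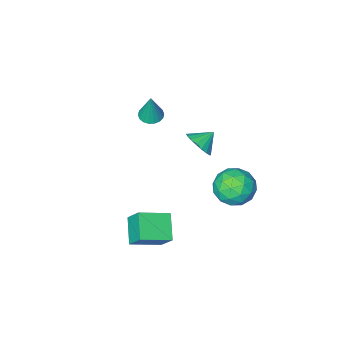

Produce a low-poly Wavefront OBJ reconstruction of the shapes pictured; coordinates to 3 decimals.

v -0.54 -1.241 2.58
v 0.085 -0.985 2.441
v -0.3 -0.839 4.4
v -0.097 -0.74 2.41
v -0.367 -0.594 2.414
v -0.672 -0.576 2.45
v -0.95 -0.69 2.512
v -1.147 -0.913 2.587
v -1.224 -1.201 2.661
v -1.166 -1.497 2.719
v -0.984 -1.742 2.749
v -0.714 -1.888 2.745
v -0.409 -1.906 2.709
v -0.131 -1.792 2.647
v 0.067 -1.569 2.572
v 0.144 -1.281 2.498
v -3.482 3.417 -0.277
v -2.738 4.175 -0.937
v -3.402 2.045 -1.763
v -2.658 2.803 -2.423
v -2.233 2.265 -1.377
v -2.282 3.113 -0.458
v -3.858 3.107 -2.242
v -3.907 3.955 -1.323
v -2.97 3.984 -2.151
v -1.966 3.464 -1.617
v -4.174 2.756 -1.083
v -3.17 2.236 -0.549
v -3.117 3.917 -0.476
v -3.023 2.303 -2.224
v -2.773 1.987 -1.609
v -2.336 2.433 -1.997
v -2.849 3.292 -0.195
v -2.411 3.738 -0.583
v -2.115 2.615 -0.842
v -3.729 2.482 -2.117
v -3.291 2.928 -2.505
v -3.804 3.787 -0.703
v -3.367 4.233 -1.091
v -4.025 3.605 -1.858
v -2.816 4.25 -1.578
v -2.769 3.443 -2.452
v -3.475 3.622 -2.345
v -3.504 4.12 -1.805
v -2.226 3.944 -1.264
v -2.179 3.138 -2.138
v -1.929 2.821 -1.523
v -1.958 3.32 -0.983
v -2.362 3.832 -1.978
v -3.961 3.082 -0.562
v -3.914 2.276 -1.436
v -4.182 2.9 -1.717
v -4.211 3.399 -1.177
v -3.371 2.777 -0.248
v -3.324 1.97 -1.122
v -2.636 2.1 -0.895
v -2.665 2.598 -0.355
v -3.778 2.388 -0.722
v -1.616 1.785 1.948
v -1.155 2.256 2.59
v -2.544 1.815 2.592
v -1.31 2.552 2.354
v -1.525 2.696 2.037
v -1.758 2.66 1.702
v -1.964 2.451 1.417
v -2.1 2.11 1.236
v -2.14 1.704 1.196
v -2.077 1.315 1.306
v -1.922 1.018 1.542
v -1.707 0.874 1.859
v -1.473 0.91 2.194
v -1.268 1.12 2.48
v -1.132 1.461 2.66
v -1.092 1.866 2.7
v 1.269 2.84 -4.421
v 0.631 1.578 -3.532
v 1.127 3.742 -3.243
v 0.489 2.48 -2.354
v 2.951 2.38 -3.866
v 2.313 1.118 -2.977
v 2.809 3.282 -2.688
v 2.171 2.02 -1.799
f 2 1 4
f 2 4 3
f 4 1 5
f 4 5 3
f 5 1 6
f 5 6 3
f 6 1 7
f 6 7 3
f 7 1 8
f 7 8 3
f 8 1 9
f 8 9 3
f 9 1 10
f 9 10 3
f 10 1 11
f 10 11 3
f 11 1 12
f 11 12 3
f 12 1 13
f 12 13 3
f 13 1 14
f 13 14 3
f 14 1 15
f 14 15 3
f 15 1 16
f 15 16 3
f 16 1 2
f 16 2 3
f 17 54 33
f 54 28 57
f 33 57 22
f 54 57 33
f 17 33 29
f 33 22 34
f 29 34 18
f 33 34 29
f 17 29 38
f 29 18 39
f 38 39 24
f 29 39 38
f 17 38 50
f 38 24 53
f 50 53 27
f 38 53 50
f 17 50 54
f 50 27 58
f 54 58 28
f 50 58 54
f 18 34 45
f 34 22 48
f 45 48 26
f 34 48 45
f 22 57 35
f 57 28 56
f 35 56 21
f 57 56 35
f 28 58 55
f 58 27 51
f 55 51 19
f 58 51 55
f 27 53 52
f 53 24 40
f 52 40 23
f 53 40 52
f 24 39 44
f 39 18 41
f 44 41 25
f 39 41 44
f 20 46 32
f 46 26 47
f 32 47 21
f 46 47 32
f 20 32 30
f 32 21 31
f 30 31 19
f 32 31 30
f 20 30 37
f 30 19 36
f 37 36 23
f 30 36 37
f 20 37 42
f 37 23 43
f 42 43 25
f 37 43 42
f 20 42 46
f 42 25 49
f 46 49 26
f 42 49 46
f 21 47 35
f 47 26 48
f 35 48 22
f 47 48 35
f 19 31 55
f 31 21 56
f 55 56 28
f 31 56 55
f 23 36 52
f 36 19 51
f 52 51 27
f 36 51 52
f 25 43 44
f 43 23 40
f 44 40 24
f 43 40 44
f 26 49 45
f 49 25 41
f 45 41 18
f 49 41 45
f 60 59 62
f 60 62 61
f 62 59 63
f 62 63 61
f 63 59 64
f 63 64 61
f 64 59 65
f 64 65 61
f 65 59 66
f 65 66 61
f 66 59 67
f 66 67 61
f 67 59 68
f 67 68 61
f 68 59 69
f 68 69 61
f 69 59 70
f 69 70 61
f 70 59 71
f 70 71 61
f 71 59 72
f 71 72 61
f 72 59 73
f 72 73 61
f 73 59 74
f 73 74 61
f 74 59 60
f 74 60 61
f 76 78 75
f 79 76 75
f 75 78 77
f 77 79 75
f 76 82 78
f 80 76 79
f 80 82 76
f 78 82 77
f 81 79 77
f 77 82 81
f 81 80 79
f 82 80 81



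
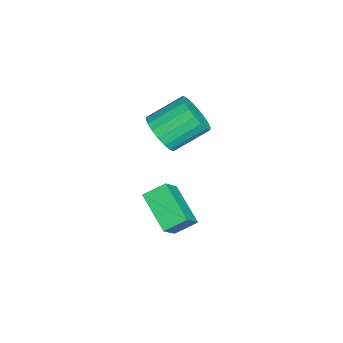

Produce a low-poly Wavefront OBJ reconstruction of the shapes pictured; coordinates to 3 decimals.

v -2.203 1.553 -4.911
v -3.503 0.622 -4.085
v -2.484 2.394 -4.406
v -3.785 1.463 -3.581
v -1.335 1.237 -3.899
v -2.636 0.306 -3.074
v -1.617 2.078 -3.395
v -2.917 1.147 -2.569
v -3.719 0.856 -0.368
v -2.869 1.112 -0.219
v -3.412 2.4 0.658
v -4.261 2.144 0.508
v -2.961 1.304 -0.558
v -3.504 2.592 0.319
v -3.204 1.407 -0.86
v -3.747 2.695 0.017
v -3.548 1.401 -1.064
v -4.091 2.689 -0.188
v -3.926 1.287 -1.13
v -4.469 2.575 -0.254
v -4.263 1.087 -1.046
v -4.806 2.376 -0.17
v -4.492 0.842 -0.827
v -5.035 2.13 0.049
v -4.568 0.6 -0.518
v -5.111 1.888 0.359
v -4.476 0.408 -0.179
v -5.019 1.696 0.698
v -4.233 0.305 0.123
v -4.776 1.593 1
v -3.889 0.311 0.328
v -4.432 1.599 1.204
v -3.511 0.425 0.394
v -4.054 1.713 1.27
v -3.174 0.624 0.31
v -3.717 1.913 1.186
v -2.945 0.87 0.091
v -3.488 2.158 0.967
f 2 4 1
f 5 2 1
f 1 4 3
f 3 5 1
f 2 8 4
f 6 2 5
f 6 8 2
f 4 8 3
f 7 5 3
f 3 8 7
f 7 6 5
f 8 6 7
f 10 9 13
f 10 13 11
f 11 13 14
f 11 14 12
f 13 9 15
f 13 15 14
f 14 15 16
f 14 16 12
f 15 9 17
f 15 17 16
f 16 17 18
f 16 18 12
f 17 9 19
f 17 19 18
f 18 19 20
f 18 20 12
f 19 9 21
f 19 21 20
f 20 21 22
f 20 22 12
f 21 9 23
f 21 23 22
f 22 23 24
f 22 24 12
f 23 9 25
f 23 25 24
f 24 25 26
f 24 26 12
f 25 9 27
f 25 27 26
f 26 27 28
f 26 28 12
f 27 9 29
f 27 29 28
f 28 29 30
f 28 30 12
f 29 9 31
f 29 31 30
f 30 31 32
f 30 32 12
f 31 9 33
f 31 33 32
f 32 33 34
f 32 34 12
f 33 9 35
f 33 35 34
f 34 35 36
f 34 36 12
f 35 9 37
f 35 37 36
f 36 37 38
f 36 38 12
f 37 9 10
f 37 10 38
f 38 10 11
f 38 11 12



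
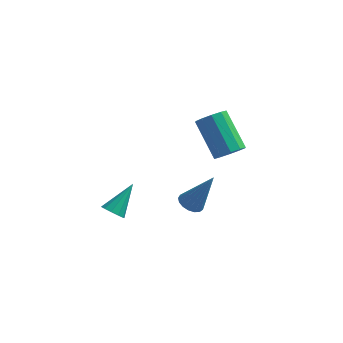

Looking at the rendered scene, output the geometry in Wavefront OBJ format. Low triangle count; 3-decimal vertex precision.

v -1.276 -1.558 -2.076
v -0.963 -1.895 -1.881
v -0.784 -0.562 -1.144
v -0.817 -1.752 -2.112
v -0.846 -1.534 -2.329
v -1.039 -1.325 -2.45
v -1.323 -1.205 -2.428
v -1.589 -1.22 -2.271
v -1.736 -1.364 -2.04
v -1.707 -1.582 -1.823
v -1.513 -1.79 -1.702
v -1.229 -1.91 -1.724
v 2.898 -0.758 1.617
v 3.304 -0.917 2.072
v 2.367 -0.021 3.218
v 1.962 0.138 2.763
v 3.427 -0.584 1.913
v 2.49 0.312 3.059
v 3.348 -0.317 1.64
v 2.411 0.578 2.786
v 3.098 -0.219 1.359
v 2.161 0.677 2.505
v 2.771 -0.326 1.176
v 1.834 0.569 2.322
v 2.493 -0.599 1.162
v 1.556 0.297 2.308
v 2.37 -0.932 1.321
v 1.433 -0.036 2.467
v 2.449 -1.198 1.594
v 1.512 -0.303 2.74
v 2.699 -1.297 1.875
v 1.762 -0.401 3.021
v 3.026 -1.189 2.058
v 2.089 -0.294 3.204
v 1.181 0.367 -2.623
v 1.612 0.572 -2.876
v 1.999 0.553 -1.077
v 1.466 0.779 -2.824
v 1.255 0.891 -2.726
v 1.027 0.884 -2.605
v 0.834 0.758 -2.488
v 0.721 0.542 -2.401
v 0.713 0.286 -2.366
v 0.812 0.049 -2.39
v 0.996 -0.116 -2.467
v 1.222 -0.17 -2.58
v 1.438 -0.101 -2.703
v 1.596 0.075 -2.808
v 1.659 0.317 -2.87
f 2 1 4
f 2 4 3
f 4 1 5
f 4 5 3
f 5 1 6
f 5 6 3
f 6 1 7
f 6 7 3
f 7 1 8
f 7 8 3
f 8 1 9
f 8 9 3
f 9 1 10
f 9 10 3
f 10 1 11
f 10 11 3
f 11 1 12
f 11 12 3
f 12 1 2
f 12 2 3
f 14 13 17
f 14 17 15
f 15 17 18
f 15 18 16
f 17 13 19
f 17 19 18
f 18 19 20
f 18 20 16
f 19 13 21
f 19 21 20
f 20 21 22
f 20 22 16
f 21 13 23
f 21 23 22
f 22 23 24
f 22 24 16
f 23 13 25
f 23 25 24
f 24 25 26
f 24 26 16
f 25 13 27
f 25 27 26
f 26 27 28
f 26 28 16
f 27 13 29
f 27 29 28
f 28 29 30
f 28 30 16
f 29 13 31
f 29 31 30
f 30 31 32
f 30 32 16
f 31 13 33
f 31 33 32
f 32 33 34
f 32 34 16
f 33 13 14
f 33 14 34
f 34 14 15
f 34 15 16
f 36 35 38
f 36 38 37
f 38 35 39
f 38 39 37
f 39 35 40
f 39 40 37
f 40 35 41
f 40 41 37
f 41 35 42
f 41 42 37
f 42 35 43
f 42 43 37
f 43 35 44
f 43 44 37
f 44 35 45
f 44 45 37
f 45 35 46
f 45 46 37
f 46 35 47
f 46 47 37
f 47 35 48
f 47 48 37
f 48 35 49
f 48 49 37
f 49 35 36
f 49 36 37



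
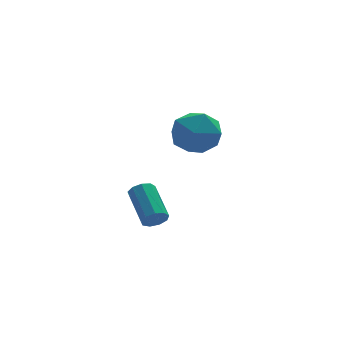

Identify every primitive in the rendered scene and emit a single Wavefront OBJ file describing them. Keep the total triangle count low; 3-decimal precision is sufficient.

v -0.033 -1.524 -3.838
v 0.235 -1.265 -4.308
v 0.141 0.384 -3.452
v -0.127 0.124 -2.982
v -0.172 -1.262 -4.359
v -0.266 0.387 -3.504
v -0.514 -1.381 -4.166
v -0.608 0.268 -3.311
v -0.631 -1.568 -3.82
v -0.725 0.081 -2.965
v -0.468 -1.734 -3.482
v -0.562 -0.085 -2.626
v -0.102 -1.802 -3.31
v -0.196 -0.153 -2.455
v 0.297 -1.74 -3.385
v 0.203 -0.091 -2.53
v 0.541 -1.578 -3.672
v 0.447 0.071 -2.817
v 0.517 -1.39 -4.036
v 0.423 0.259 -3.181
v 1.865 -1.249 0.763
v 2.517 -1.845 1.574
v 0.443 -2.555 0.946
v 1.095 -3.151 1.757
v 0.644 -2.073 2.025
v 1.523 -1.266 1.912
v 1.437 -3.134 0.608
v 2.316 -2.327 0.495
v 2.252 -3.01 1.478
v 1.762 -2.354 2.354
v 1.198 -2.046 0.166
v 0.708 -1.39 1.042
f 2 1 5
f 2 5 3
f 3 5 6
f 3 6 4
f 5 1 7
f 5 7 6
f 6 7 8
f 6 8 4
f 7 1 9
f 7 9 8
f 8 9 10
f 8 10 4
f 9 1 11
f 9 11 10
f 10 11 12
f 10 12 4
f 11 1 13
f 11 13 12
f 12 13 14
f 12 14 4
f 13 1 15
f 13 15 14
f 14 15 16
f 14 16 4
f 15 1 17
f 15 17 16
f 16 17 18
f 16 18 4
f 17 1 19
f 17 19 18
f 18 19 20
f 18 20 4
f 19 1 2
f 19 2 20
f 20 2 3
f 20 3 4
f 21 32 26
f 21 26 22
f 21 22 28
f 21 28 31
f 21 31 32
f 22 26 30
f 26 32 25
f 32 31 23
f 31 28 27
f 28 22 29
f 24 30 25
f 24 25 23
f 24 23 27
f 24 27 29
f 24 29 30
f 25 30 26
f 23 25 32
f 27 23 31
f 29 27 28
f 30 29 22



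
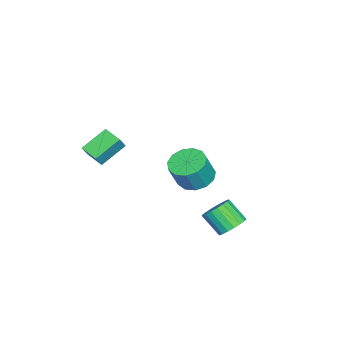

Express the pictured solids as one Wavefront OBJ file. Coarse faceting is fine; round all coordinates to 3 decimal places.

v 2.916 2.692 -2.362
v 3.259 2.127 -2.813
v 2.948 1.184 -1.869
v 2.604 1.748 -1.418
v 3.529 2.241 -2.61
v 3.217 1.298 -1.666
v 3.677 2.445 -2.358
v 3.365 1.501 -1.414
v 3.674 2.697 -2.106
v 3.362 1.753 -1.163
v 3.521 2.948 -1.906
v 3.21 2.005 -0.962
v 3.248 3.148 -1.795
v 2.937 2.205 -0.852
v 2.91 3.258 -1.797
v 2.598 2.315 -0.854
v 2.572 3.256 -1.911
v 2.261 2.313 -0.967
v 2.303 3.142 -2.114
v 1.991 2.199 -1.17
v 2.155 2.939 -2.366
v 1.843 1.995 -1.422
v 2.158 2.687 -2.617
v 1.846 1.743 -1.674
v 2.31 2.435 -2.818
v 1.999 1.492 -1.874
v 2.583 2.235 -2.928
v 2.272 1.292 -1.985
v 2.922 2.125 -2.926
v 2.61 1.182 -1.983
v 2.429 -4.662 0.854
v 1.362 -3.84 1.679
v 2.955 -3.757 0.633
v 1.888 -2.935 1.459
v 2.912 -4.765 1.581
v 1.845 -3.943 2.407
v 3.438 -3.86 1.361
v 2.371 -3.038 2.186
v -1.011 -0.33 -2.143
v -0.332 0.407 -2.267
v 0.25 0.108 -0.861
v -0.429 -0.63 -0.737
v -0.789 0.648 -2.026
v -0.207 0.349 -0.621
v -1.315 0.578 -1.823
v -0.734 0.279 -0.418
v -1.746 0.22 -1.721
v -1.164 -0.079 -0.316
v -1.943 -0.313 -1.753
v -1.361 -0.612 -0.348
v -1.844 -0.852 -1.909
v -1.262 -1.151 -0.504
v -1.48 -1.225 -2.139
v -0.899 -1.524 -0.733
v -0.968 -1.314 -2.37
v -0.386 -1.613 -0.964
v -0.469 -1.09 -2.529
v 0.113 -1.39 -1.123
v -0.142 -0.626 -2.565
v 0.439 -0.925 -1.16
v -0.091 -0.068 -2.467
v 0.49 -0.367 -1.062
f 2 1 5
f 2 5 3
f 3 5 6
f 3 6 4
f 5 1 7
f 5 7 6
f 6 7 8
f 6 8 4
f 7 1 9
f 7 9 8
f 8 9 10
f 8 10 4
f 9 1 11
f 9 11 10
f 10 11 12
f 10 12 4
f 11 1 13
f 11 13 12
f 12 13 14
f 12 14 4
f 13 1 15
f 13 15 14
f 14 15 16
f 14 16 4
f 15 1 17
f 15 17 16
f 16 17 18
f 16 18 4
f 17 1 19
f 17 19 18
f 18 19 20
f 18 20 4
f 19 1 21
f 19 21 20
f 20 21 22
f 20 22 4
f 21 1 23
f 21 23 22
f 22 23 24
f 22 24 4
f 23 1 25
f 23 25 24
f 24 25 26
f 24 26 4
f 25 1 27
f 25 27 26
f 26 27 28
f 26 28 4
f 27 1 29
f 27 29 28
f 28 29 30
f 28 30 4
f 29 1 2
f 29 2 30
f 30 2 3
f 30 3 4
f 32 34 31
f 35 32 31
f 31 34 33
f 33 35 31
f 32 38 34
f 36 32 35
f 36 38 32
f 34 38 33
f 37 35 33
f 33 38 37
f 37 36 35
f 38 36 37
f 40 39 43
f 40 43 41
f 41 43 44
f 41 44 42
f 43 39 45
f 43 45 44
f 44 45 46
f 44 46 42
f 45 39 47
f 45 47 46
f 46 47 48
f 46 48 42
f 47 39 49
f 47 49 48
f 48 49 50
f 48 50 42
f 49 39 51
f 49 51 50
f 50 51 52
f 50 52 42
f 51 39 53
f 51 53 52
f 52 53 54
f 52 54 42
f 53 39 55
f 53 55 54
f 54 55 56
f 54 56 42
f 55 39 57
f 55 57 56
f 56 57 58
f 56 58 42
f 57 39 59
f 57 59 58
f 58 59 60
f 58 60 42
f 59 39 61
f 59 61 60
f 60 61 62
f 60 62 42
f 61 39 40
f 61 40 62
f 62 40 41
f 62 41 42



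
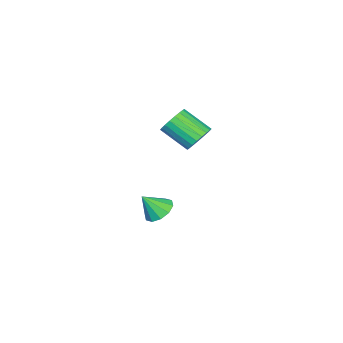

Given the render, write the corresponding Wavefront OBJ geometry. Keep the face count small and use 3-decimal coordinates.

v 2.749 4.458 1.6
v 3.046 4.031 0.991
v 3.028 2.676 1.932
v 2.731 3.102 2.54
v 3.322 4.135 1.145
v 3.305 2.779 2.086
v 3.5 4.294 1.377
v 3.482 2.938 2.318
v 3.547 4.481 1.648
v 3.529 3.126 2.589
v 3.456 4.664 1.91
v 3.439 3.309 2.851
v 3.244 4.812 2.119
v 3.226 3.456 3.06
v 2.945 4.898 2.238
v 2.927 3.543 3.179
v 2.613 4.908 2.246
v 2.595 3.553 3.187
v 2.304 4.841 2.143
v 2.286 3.485 3.084
v 2.072 4.707 1.946
v 2.054 3.351 2.886
v 1.957 4.53 1.688
v 1.939 3.174 2.629
v 1.979 4.34 1.416
v 1.961 2.985 2.357
v 2.134 4.171 1.175
v 2.117 2.816 2.116
v 2.396 4.051 1.008
v 2.378 2.696 1.949
v 2.718 4.002 0.943
v 2.7 2.647 1.884
v 2.33 2.212 -3.937
v 2.847 1.798 -4.437
v 2.85 1.588 -2.883
v 3.079 2.233 -4.294
v 3.025 2.66 -4.014
v 2.706 2.915 -3.705
v 2.243 2.903 -3.484
v 1.813 2.626 -3.436
v 1.581 2.192 -3.58
v 1.635 1.765 -3.859
v 1.955 1.509 -4.168
v 2.418 1.522 -4.389
f 2 1 5
f 2 5 3
f 3 5 6
f 3 6 4
f 5 1 7
f 5 7 6
f 6 7 8
f 6 8 4
f 7 1 9
f 7 9 8
f 8 9 10
f 8 10 4
f 9 1 11
f 9 11 10
f 10 11 12
f 10 12 4
f 11 1 13
f 11 13 12
f 12 13 14
f 12 14 4
f 13 1 15
f 13 15 14
f 14 15 16
f 14 16 4
f 15 1 17
f 15 17 16
f 16 17 18
f 16 18 4
f 17 1 19
f 17 19 18
f 18 19 20
f 18 20 4
f 19 1 21
f 19 21 20
f 20 21 22
f 20 22 4
f 21 1 23
f 21 23 22
f 22 23 24
f 22 24 4
f 23 1 25
f 23 25 24
f 24 25 26
f 24 26 4
f 25 1 27
f 25 27 26
f 26 27 28
f 26 28 4
f 27 1 29
f 27 29 28
f 28 29 30
f 28 30 4
f 29 1 31
f 29 31 30
f 30 31 32
f 30 32 4
f 31 1 2
f 31 2 32
f 32 2 3
f 32 3 4
f 34 33 36
f 34 36 35
f 36 33 37
f 36 37 35
f 37 33 38
f 37 38 35
f 38 33 39
f 38 39 35
f 39 33 40
f 39 40 35
f 40 33 41
f 40 41 35
f 41 33 42
f 41 42 35
f 42 33 43
f 42 43 35
f 43 33 44
f 43 44 35
f 44 33 34
f 44 34 35



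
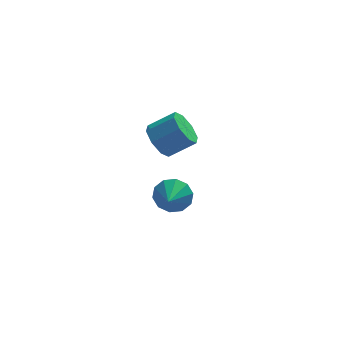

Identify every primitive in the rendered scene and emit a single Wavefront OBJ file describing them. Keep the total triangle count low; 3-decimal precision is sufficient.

v 0.222 3.662 -3.192
v 0.812 3.726 -4.058
v 2.168 3.722 -3.135
v 1.578 3.658 -2.268
v 0.616 4.449 -3.765
v 1.971 4.444 -2.842
v 0.189 4.71 -3.137
v 1.544 4.706 -2.214
v -0.219 4.358 -2.541
v 1.137 4.354 -1.617
v -0.368 3.598 -2.325
v 0.988 3.594 -1.402
v -0.171 2.876 -2.618
v 1.184 2.871 -1.695
v 0.256 2.614 -3.246
v 1.611 2.61 -2.323
v 0.663 2.966 -3.843
v 2.019 2.962 -2.919
v 0.352 -2.068 -2.362
v 1.042 -1.922 -1.711
v 0.028 -3.232 -1.758
v 0.542 -1.677 -1.507
v -0.031 -1.581 -1.629
v -0.457 -1.672 -2.031
v -0.575 -1.914 -2.56
v -0.339 -2.215 -3.013
v 0.161 -2.46 -3.218
v 0.734 -2.556 -3.096
v 1.161 -2.465 -2.693
v 1.278 -2.223 -2.165
f 2 1 5
f 2 5 3
f 3 5 6
f 3 6 4
f 5 1 7
f 5 7 6
f 6 7 8
f 6 8 4
f 7 1 9
f 7 9 8
f 8 9 10
f 8 10 4
f 9 1 11
f 9 11 10
f 10 11 12
f 10 12 4
f 11 1 13
f 11 13 12
f 12 13 14
f 12 14 4
f 13 1 15
f 13 15 14
f 14 15 16
f 14 16 4
f 15 1 17
f 15 17 16
f 16 17 18
f 16 18 4
f 17 1 2
f 17 2 18
f 18 2 3
f 18 3 4
f 20 19 22
f 20 22 21
f 22 19 23
f 22 23 21
f 23 19 24
f 23 24 21
f 24 19 25
f 24 25 21
f 25 19 26
f 25 26 21
f 26 19 27
f 26 27 21
f 27 19 28
f 27 28 21
f 28 19 29
f 28 29 21
f 29 19 30
f 29 30 21
f 30 19 20
f 30 20 21



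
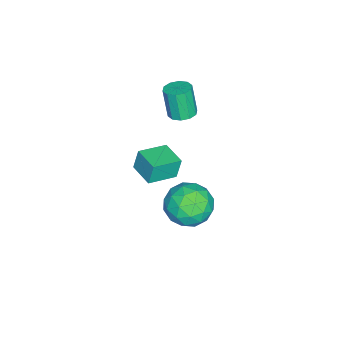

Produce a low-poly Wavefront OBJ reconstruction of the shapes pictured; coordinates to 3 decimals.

v -2.173 -1.162 -2.826
v -2.367 -0.987 -1.758
v -1.338 -0.179 -2.836
v -1.532 -0.003 -1.768
v -1.068 -2.097 -2.472
v -1.262 -1.921 -1.404
v -0.233 -1.113 -2.482
v -0.427 -0.938 -1.414
v 2.558 2.697 -0.027
v 3.427 2.535 0.687
v 2.253 0.885 -0.067
v 3.122 0.723 0.647
v 2.174 1.23 1.012
v 2.362 2.35 1.037
v 3.318 1.07 -0.417
v 3.506 2.19 -0.392
v 3.896 1.53 0.445
v 3.19 1.629 1.329
v 2.49 1.791 -0.709
v 1.784 1.89 0.175
v 3.019 2.775 0.334
v 2.661 0.645 0.286
v 2.104 0.943 0.501
v 2.615 0.848 0.921
v 2.393 2.666 0.54
v 2.904 2.571 0.959
v 2.168 1.804 1.15
v 2.776 0.849 -0.339
v 3.287 0.754 0.08
v 3.065 2.572 -0.301
v 3.576 2.477 0.119
v 3.512 1.616 -0.53
v 3.806 2.089 0.611
v 3.627 1.024 0.587
v 3.742 1.228 -0.038
v 3.852 1.886 -0.023
v 3.39 2.147 1.13
v 3.211 1.082 1.107
v 2.654 1.38 1.322
v 2.765 2.038 1.336
v 3.666 1.556 0.988
v 2.469 2.338 -0.487
v 2.29 1.273 -0.51
v 2.915 1.382 -0.716
v 3.026 2.04 -0.702
v 2.053 2.396 0.033
v 1.874 1.331 0.009
v 1.828 1.534 0.643
v 1.938 2.192 0.658
v 2.014 1.864 -0.368
v -2.378 -0.239 0.869
v -1.745 -0.113 1.009
v -2.01 -0.436 2.491
v -2.642 -0.561 2.351
v -1.954 0.235 1.047
v -2.219 -0.088 2.53
v -2.325 0.402 1.018
v -2.59 0.079 2.5
v -2.716 0.325 0.931
v -2.981 0.002 2.413
v -2.978 0.032 0.821
v -3.242 -0.291 2.303
v -3.01 -0.364 0.729
v -3.275 -0.687 2.211
v -2.801 -0.712 0.69
v -3.066 -1.035 2.173
v -2.43 -0.879 0.72
v -2.695 -1.202 2.202
v -2.039 -0.802 0.807
v -2.304 -1.125 2.289
v -1.778 -0.509 0.917
v -2.042 -0.832 2.399
f 2 4 1
f 5 2 1
f 1 4 3
f 3 5 1
f 2 8 4
f 6 2 5
f 6 8 2
f 4 8 3
f 7 5 3
f 3 8 7
f 7 6 5
f 8 6 7
f 9 46 25
f 46 20 49
f 25 49 14
f 46 49 25
f 9 25 21
f 25 14 26
f 21 26 10
f 25 26 21
f 9 21 30
f 21 10 31
f 30 31 16
f 21 31 30
f 9 30 42
f 30 16 45
f 42 45 19
f 30 45 42
f 9 42 46
f 42 19 50
f 46 50 20
f 42 50 46
f 10 26 37
f 26 14 40
f 37 40 18
f 26 40 37
f 14 49 27
f 49 20 48
f 27 48 13
f 49 48 27
f 20 50 47
f 50 19 43
f 47 43 11
f 50 43 47
f 19 45 44
f 45 16 32
f 44 32 15
f 45 32 44
f 16 31 36
f 31 10 33
f 36 33 17
f 31 33 36
f 12 38 24
f 38 18 39
f 24 39 13
f 38 39 24
f 12 24 22
f 24 13 23
f 22 23 11
f 24 23 22
f 12 22 29
f 22 11 28
f 29 28 15
f 22 28 29
f 12 29 34
f 29 15 35
f 34 35 17
f 29 35 34
f 12 34 38
f 34 17 41
f 38 41 18
f 34 41 38
f 13 39 27
f 39 18 40
f 27 40 14
f 39 40 27
f 11 23 47
f 23 13 48
f 47 48 20
f 23 48 47
f 15 28 44
f 28 11 43
f 44 43 19
f 28 43 44
f 17 35 36
f 35 15 32
f 36 32 16
f 35 32 36
f 18 41 37
f 41 17 33
f 37 33 10
f 41 33 37
f 52 51 55
f 52 55 53
f 53 55 56
f 53 56 54
f 55 51 57
f 55 57 56
f 56 57 58
f 56 58 54
f 57 51 59
f 57 59 58
f 58 59 60
f 58 60 54
f 59 51 61
f 59 61 60
f 60 61 62
f 60 62 54
f 61 51 63
f 61 63 62
f 62 63 64
f 62 64 54
f 63 51 65
f 63 65 64
f 64 65 66
f 64 66 54
f 65 51 67
f 65 67 66
f 66 67 68
f 66 68 54
f 67 51 69
f 67 69 68
f 68 69 70
f 68 70 54
f 69 51 71
f 69 71 70
f 70 71 72
f 70 72 54
f 71 51 52
f 71 52 72
f 72 52 53
f 72 53 54



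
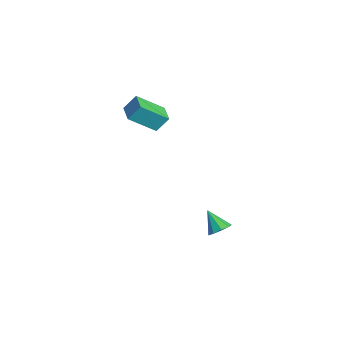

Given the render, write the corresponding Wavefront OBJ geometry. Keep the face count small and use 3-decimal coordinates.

v -3.673 -0.318 2.666
v -3.585 0.246 3.362
v -3.396 0.897 1.646
v -3.309 1.461 2.342
v -2.751 -0.501 2.698
v -2.664 0.063 3.394
v -2.475 0.714 1.678
v -2.387 1.278 2.374
v 3.035 1.176 -0.688
v 3.435 1.08 -0.307
v 2.265 0.964 0.068
v 3.337 1.45 -0.304
v 3.097 1.692 -0.48
v 2.829 1.692 -0.754
v 2.657 1.451 -0.996
v 2.662 1.081 -1.095
v 2.842 0.755 -1.003
v 3.112 0.626 -0.764
v 3.346 0.755 -0.489
f 2 4 1
f 5 2 1
f 1 4 3
f 3 5 1
f 2 8 4
f 6 2 5
f 6 8 2
f 4 8 3
f 7 5 3
f 3 8 7
f 7 6 5
f 8 6 7
f 10 9 12
f 10 12 11
f 12 9 13
f 12 13 11
f 13 9 14
f 13 14 11
f 14 9 15
f 14 15 11
f 15 9 16
f 15 16 11
f 16 9 17
f 16 17 11
f 17 9 18
f 17 18 11
f 18 9 19
f 18 19 11
f 19 9 10
f 19 10 11



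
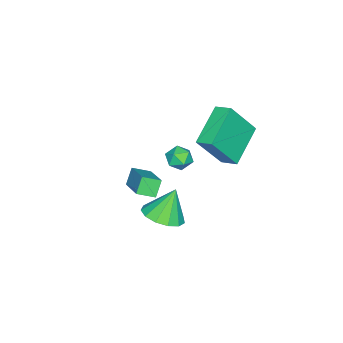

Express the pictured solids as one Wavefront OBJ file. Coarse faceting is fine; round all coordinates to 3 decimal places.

v -2.055 -2.833 0.297
v -1.616 -2.396 0.009
v -1.264 -3.604 0.331
v -0.825 -3.167 0.043
v -1.043 -3.06 0.681
v -1.533 -2.584 0.66
v -1.347 -3.416 -0.32
v -1.837 -2.94 -0.341
v -1.179 -2.756 -0.373
v -0.991 -2.536 0.246
v -1.889 -3.464 0.094
v -1.701 -3.244 0.713
v 1.411 -3.112 0.276
v 0.916 -3.107 1.004
v 2.621 -1.942 1.091
v 2.126 -1.937 1.819
v 1.854 -3.783 0.581
v 1.359 -3.778 1.309
v 3.064 -2.613 1.396
v 2.569 -2.608 2.124
v -1.909 -0.337 2.973
v -1.78 0.455 3.254
v -0.078 -0.295 2.01
v 0.052 0.497 2.291
v -1.012 -1.077 4.649
v -0.882 -0.285 4.93
v 0.82 -1.035 3.686
v 0.949 -0.243 3.967
v 3.991 -0.87 1.477
v 4.766 -1.255 1.869
v 3.449 -0.57 2.843
v 4.875 -0.735 1.798
v 4.703 -0.259 1.625
v 4.305 0.024 1.406
v 3.807 0.023 1.209
v 3.368 -0.261 1.097
v 3.126 -0.739 1.105
v 3.159 -1.258 1.232
v 3.456 -1.654 1.437
v 3.923 -1.801 1.654
v 4.411 -1.652 1.815
f 1 12 6
f 1 6 2
f 1 2 8
f 1 8 11
f 1 11 12
f 2 6 10
f 6 12 5
f 12 11 3
f 11 8 7
f 8 2 9
f 4 10 5
f 4 5 3
f 4 3 7
f 4 7 9
f 4 9 10
f 5 10 6
f 3 5 12
f 7 3 11
f 9 7 8
f 10 9 2
f 14 16 13
f 17 14 13
f 13 16 15
f 15 17 13
f 14 20 16
f 18 14 17
f 18 20 14
f 16 20 15
f 19 17 15
f 15 20 19
f 19 18 17
f 20 18 19
f 22 24 21
f 25 22 21
f 21 24 23
f 23 25 21
f 22 28 24
f 26 22 25
f 26 28 22
f 24 28 23
f 27 25 23
f 23 28 27
f 27 26 25
f 28 26 27
f 30 29 32
f 30 32 31
f 32 29 33
f 32 33 31
f 33 29 34
f 33 34 31
f 34 29 35
f 34 35 31
f 35 29 36
f 35 36 31
f 36 29 37
f 36 37 31
f 37 29 38
f 37 38 31
f 38 29 39
f 38 39 31
f 39 29 40
f 39 40 31
f 40 29 41
f 40 41 31
f 41 29 30
f 41 30 31



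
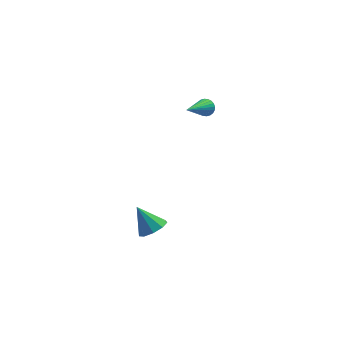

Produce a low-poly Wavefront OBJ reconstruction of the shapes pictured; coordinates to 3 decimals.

v 0.661 0.542 -4.408
v 1.113 0.078 -3.906
v -0.121 1.098 -3.192
v 1.358 0.578 -3.977
v 1.276 1.061 -4.251
v 0.907 1.301 -4.598
v 0.422 1.186 -4.856
v 0.05 0.769 -4.905
v -0.037 0.246 -4.722
v 0.203 -0.138 -4.392
v 0.658 -0.205 -4.069
v 3.338 3.612 2.284
v 3.689 3.263 2.124
v 2.342 2.148 3.296
v 3.772 3.326 2.297
v 3.79 3.432 2.469
v 3.739 3.567 2.612
v 3.627 3.708 2.706
v 3.471 3.834 2.735
v 3.295 3.927 2.695
v 3.125 3.971 2.593
v 2.988 3.961 2.444
v 2.904 3.898 2.27
v 2.887 3.791 2.099
v 2.938 3.657 1.955
v 3.05 3.516 1.862
v 3.206 3.39 1.833
v 3.382 3.297 1.872
v 3.552 3.253 1.974
f 2 1 4
f 2 4 3
f 4 1 5
f 4 5 3
f 5 1 6
f 5 6 3
f 6 1 7
f 6 7 3
f 7 1 8
f 7 8 3
f 8 1 9
f 8 9 3
f 9 1 10
f 9 10 3
f 10 1 11
f 10 11 3
f 11 1 2
f 11 2 3
f 13 12 15
f 13 15 14
f 15 12 16
f 15 16 14
f 16 12 17
f 16 17 14
f 17 12 18
f 17 18 14
f 18 12 19
f 18 19 14
f 19 12 20
f 19 20 14
f 20 12 21
f 20 21 14
f 21 12 22
f 21 22 14
f 22 12 23
f 22 23 14
f 23 12 24
f 23 24 14
f 24 12 25
f 24 25 14
f 25 12 26
f 25 26 14
f 26 12 27
f 26 27 14
f 27 12 28
f 27 28 14
f 28 12 29
f 28 29 14
f 29 12 13
f 29 13 14



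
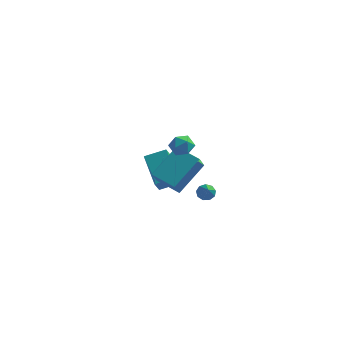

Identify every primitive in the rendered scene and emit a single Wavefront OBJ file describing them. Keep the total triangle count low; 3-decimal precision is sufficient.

v -2.288 -0.938 -2.105
v -2.344 -1.424 -1.41
v -3.333 0.45 -1.219
v -3.388 -0.036 -0.524
v -1.312 -0.464 -1.696
v -1.367 -0.95 -1.001
v -2.356 0.924 -0.81
v -2.412 0.438 -0.115
v -1.021 2.464 -4.265
v -0.751 2.252 -4.628
v -0.419 0.956 -2.935
v -0.56 2.479 -4.458
v -0.585 2.699 -4.197
v -0.814 2.809 -3.968
v -1.14 2.758 -3.878
v -1.411 2.57 -3.97
v -1.499 2.332 -4.199
v -1.364 2.156 -4.46
v -1.069 2.125 -4.629
v -1.998 -2.802 0.277
v -1.251 -1.384 1.473
v -2.06 -1.914 -0.737
v -1.313 -0.496 0.458
v -0.747 -3.144 -0.098
v -0 -1.726 1.097
v -0.809 -2.256 -1.113
v -0.062 -0.838 0.083
v -0.234 -2.756 3.304
v 0.202 -2.976 2.872
v -0.982 -3.344 2.848
v -0.546 -3.564 2.416
v -0.503 -3.742 3.042
v -0.041 -3.379 3.324
v -0.739 -2.941 2.396
v -0.277 -2.578 2.678
v -0.11 -3.091 2.311
v 0.036 -3.585 2.71
v -0.816 -2.735 3.01
v -0.67 -3.229 3.409
f 2 4 1
f 5 2 1
f 1 4 3
f 3 5 1
f 2 8 4
f 6 2 5
f 6 8 2
f 4 8 3
f 7 5 3
f 3 8 7
f 7 6 5
f 8 6 7
f 10 9 12
f 10 12 11
f 12 9 13
f 12 13 11
f 13 9 14
f 13 14 11
f 14 9 15
f 14 15 11
f 15 9 16
f 15 16 11
f 16 9 17
f 16 17 11
f 17 9 18
f 17 18 11
f 18 9 19
f 18 19 11
f 19 9 10
f 19 10 11
f 21 23 20
f 24 21 20
f 20 23 22
f 22 24 20
f 21 27 23
f 25 21 24
f 25 27 21
f 23 27 22
f 26 24 22
f 22 27 26
f 26 25 24
f 27 25 26
f 28 39 33
f 28 33 29
f 28 29 35
f 28 35 38
f 28 38 39
f 29 33 37
f 33 39 32
f 39 38 30
f 38 35 34
f 35 29 36
f 31 37 32
f 31 32 30
f 31 30 34
f 31 34 36
f 31 36 37
f 32 37 33
f 30 32 39
f 34 30 38
f 36 34 35
f 37 36 29

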